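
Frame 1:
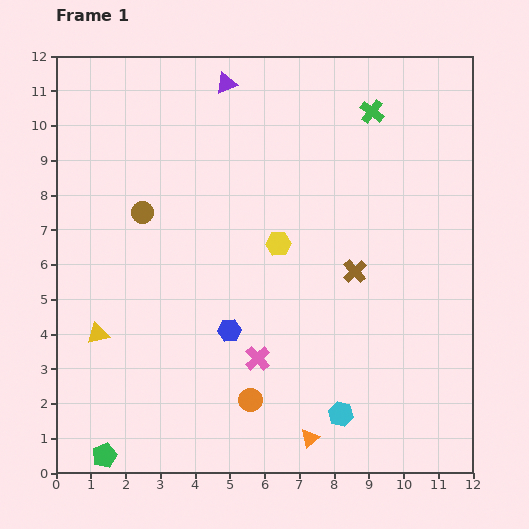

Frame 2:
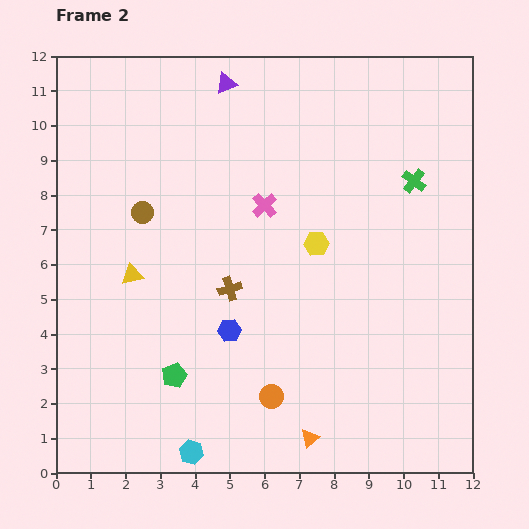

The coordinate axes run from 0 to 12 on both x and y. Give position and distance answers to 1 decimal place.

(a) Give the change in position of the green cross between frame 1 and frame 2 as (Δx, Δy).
(1.2, -2.0)

The green cross was at (9.1, 10.4) in frame 1 and (10.3, 8.4) in frame 2.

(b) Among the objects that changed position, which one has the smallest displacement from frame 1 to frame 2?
the orange circle

(moved 0.6)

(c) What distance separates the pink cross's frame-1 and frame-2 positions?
4.4

The pink cross moved from (5.8, 3.3) to (6.0, 7.7), a distance of √(0.2² + 4.4²) ≈ 4.4.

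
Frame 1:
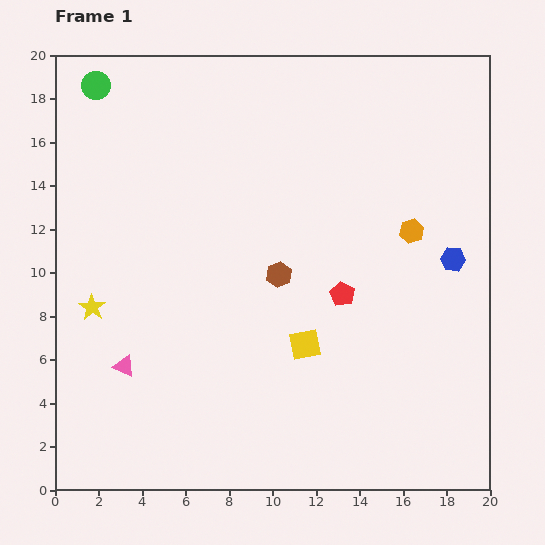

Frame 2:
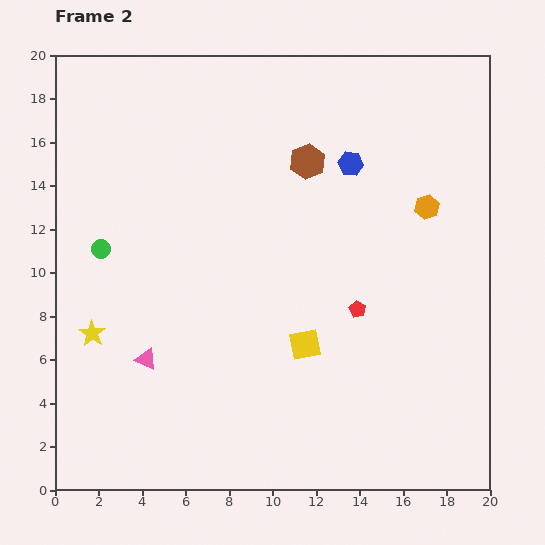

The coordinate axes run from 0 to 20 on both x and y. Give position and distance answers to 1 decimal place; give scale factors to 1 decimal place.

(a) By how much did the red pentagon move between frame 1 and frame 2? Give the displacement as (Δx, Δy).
(0.7, -0.7)

The red pentagon was at (13.2, 9.0) in frame 1 and (13.9, 8.3) in frame 2.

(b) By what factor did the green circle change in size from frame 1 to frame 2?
0.7×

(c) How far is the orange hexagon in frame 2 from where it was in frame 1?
1.3

The orange hexagon moved from (16.4, 11.9) to (17.1, 13.0), a distance of √(0.7² + 1.1²) ≈ 1.3.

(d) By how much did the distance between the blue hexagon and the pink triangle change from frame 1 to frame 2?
-2.9

Distance in frame 1: 15.9. Distance in frame 2: 13.0.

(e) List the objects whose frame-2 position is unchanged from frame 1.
the yellow square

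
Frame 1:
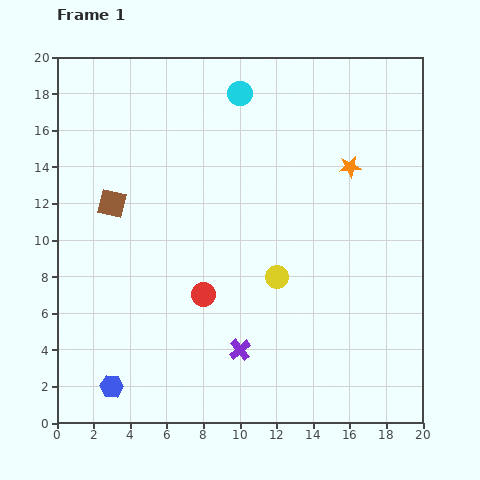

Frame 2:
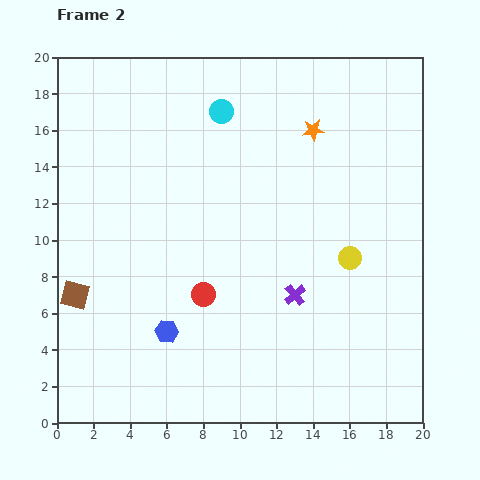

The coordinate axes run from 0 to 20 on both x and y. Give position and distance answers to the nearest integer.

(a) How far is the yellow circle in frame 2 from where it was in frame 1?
4

The yellow circle moved from (12, 8) to (16, 9), a distance of √(4² + 1²) ≈ 4.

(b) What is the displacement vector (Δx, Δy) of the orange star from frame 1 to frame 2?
(-2, 2)

The orange star was at (16, 14) in frame 1 and (14, 16) in frame 2.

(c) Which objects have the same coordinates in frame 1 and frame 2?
the red circle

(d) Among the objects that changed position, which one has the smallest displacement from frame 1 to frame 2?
the cyan circle

(moved 1)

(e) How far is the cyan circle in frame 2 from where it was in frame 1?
1

The cyan circle moved from (10, 18) to (9, 17), a distance of √(1² + 1²) ≈ 1.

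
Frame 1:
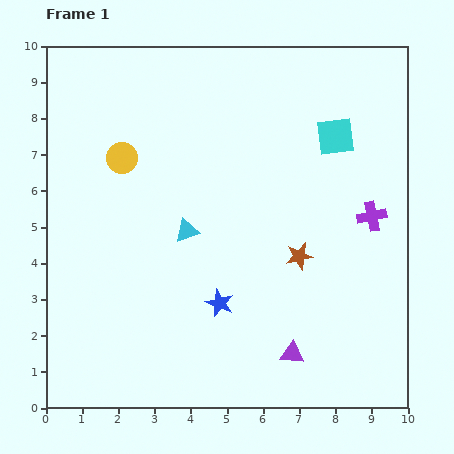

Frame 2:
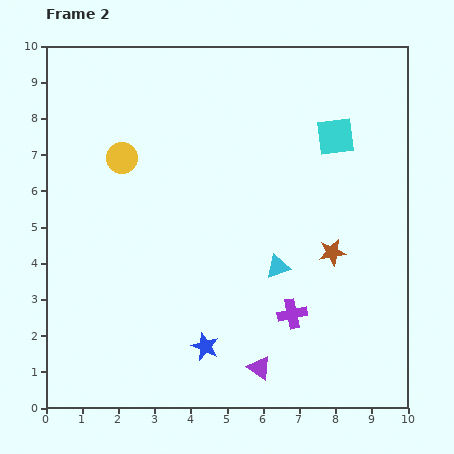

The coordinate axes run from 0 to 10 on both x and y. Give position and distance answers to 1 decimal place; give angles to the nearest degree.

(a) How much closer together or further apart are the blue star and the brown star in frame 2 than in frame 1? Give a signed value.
+1.8

Distance in frame 1: 2.6. Distance in frame 2: 4.4.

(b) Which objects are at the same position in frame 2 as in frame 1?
the yellow circle, the cyan square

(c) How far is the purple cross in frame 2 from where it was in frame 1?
3.5

The purple cross moved from (9.0, 5.3) to (6.8, 2.6), a distance of √(2.2² + 2.7²) ≈ 3.5.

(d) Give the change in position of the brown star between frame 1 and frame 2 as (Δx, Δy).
(0.9, 0.1)

The brown star was at (7.0, 4.2) in frame 1 and (7.9, 4.3) in frame 2.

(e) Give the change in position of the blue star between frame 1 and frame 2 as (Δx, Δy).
(-0.4, -1.2)

The blue star was at (4.8, 2.9) in frame 1 and (4.4, 1.7) in frame 2.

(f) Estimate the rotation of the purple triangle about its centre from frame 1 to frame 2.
31° clockwise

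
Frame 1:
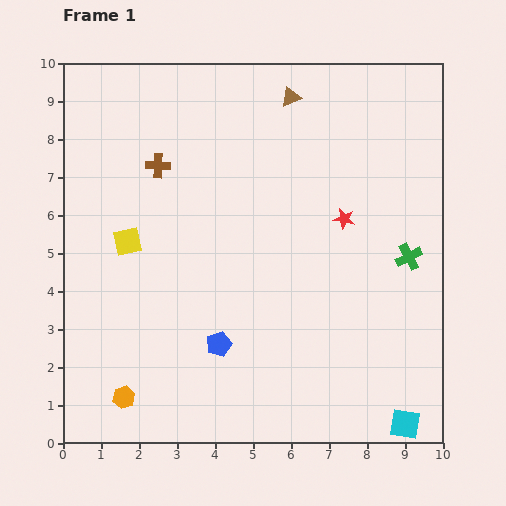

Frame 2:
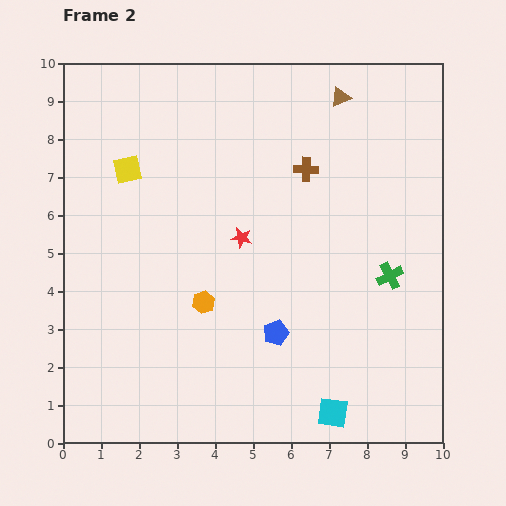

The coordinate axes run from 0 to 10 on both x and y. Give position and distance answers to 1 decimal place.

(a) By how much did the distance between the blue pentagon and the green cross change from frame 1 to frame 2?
-2.1

Distance in frame 1: 5.5. Distance in frame 2: 3.4.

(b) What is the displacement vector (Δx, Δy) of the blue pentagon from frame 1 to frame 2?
(1.5, 0.3)

The blue pentagon was at (4.1, 2.6) in frame 1 and (5.6, 2.9) in frame 2.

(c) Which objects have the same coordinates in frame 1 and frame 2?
none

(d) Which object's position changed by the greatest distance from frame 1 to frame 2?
the brown cross

(moved 3.9; next 3.3)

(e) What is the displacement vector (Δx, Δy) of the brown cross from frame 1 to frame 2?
(3.9, -0.1)

The brown cross was at (2.5, 7.3) in frame 1 and (6.4, 7.2) in frame 2.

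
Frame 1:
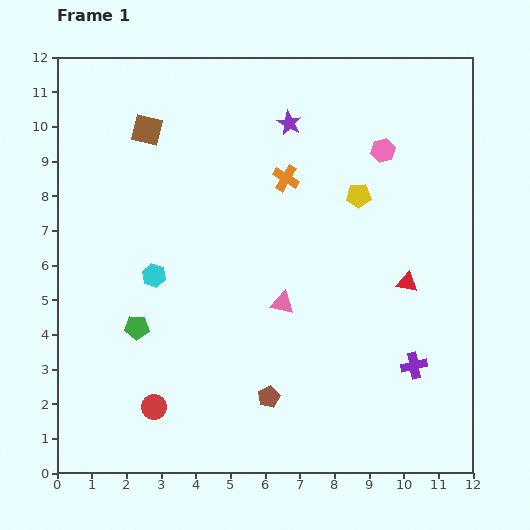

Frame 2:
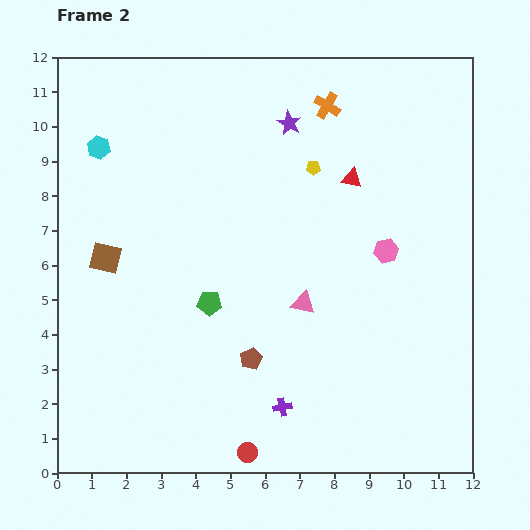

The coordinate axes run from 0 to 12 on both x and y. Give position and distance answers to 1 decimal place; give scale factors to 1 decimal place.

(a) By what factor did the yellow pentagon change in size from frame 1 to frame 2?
0.6×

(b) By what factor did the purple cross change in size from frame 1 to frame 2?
0.7×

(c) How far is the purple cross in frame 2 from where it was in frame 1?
4.0

The purple cross moved from (10.3, 3.1) to (6.5, 1.9), a distance of √(3.8² + 1.2²) ≈ 4.0.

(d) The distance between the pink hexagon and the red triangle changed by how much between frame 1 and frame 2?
-1.6

Distance in frame 1: 3.9. Distance in frame 2: 2.3.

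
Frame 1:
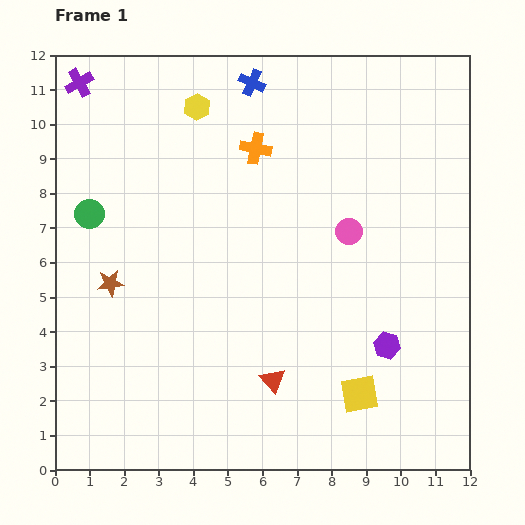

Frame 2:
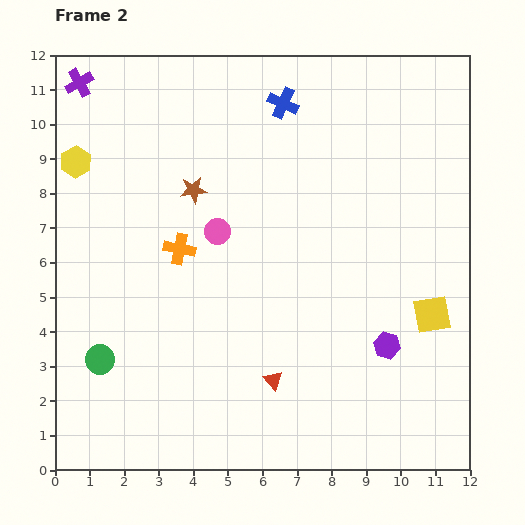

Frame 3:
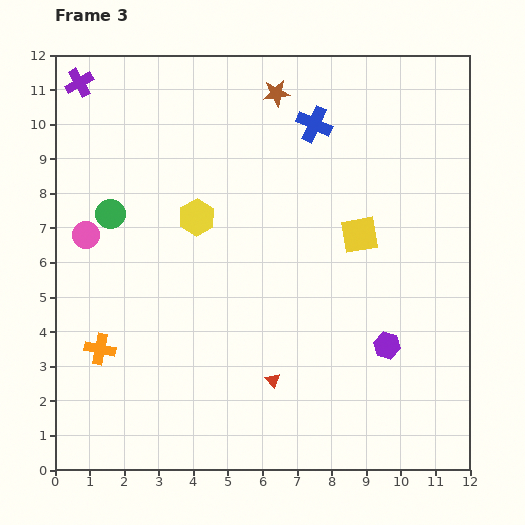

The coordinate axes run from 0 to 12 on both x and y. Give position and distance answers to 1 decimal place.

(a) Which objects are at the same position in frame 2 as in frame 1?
the purple hexagon, the purple cross, the red triangle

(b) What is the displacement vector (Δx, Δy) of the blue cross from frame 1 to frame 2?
(0.9, -0.6)

The blue cross was at (5.7, 11.2) in frame 1 and (6.6, 10.6) in frame 2.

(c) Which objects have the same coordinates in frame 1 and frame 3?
the purple hexagon, the purple cross, the red triangle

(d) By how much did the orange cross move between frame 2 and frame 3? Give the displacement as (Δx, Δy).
(-2.3, -2.9)

The orange cross was at (3.6, 6.4) in frame 2 and (1.3, 3.5) in frame 3.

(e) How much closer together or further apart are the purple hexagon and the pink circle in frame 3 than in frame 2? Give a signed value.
+3.4

Distance in frame 2: 5.9. Distance in frame 3: 9.3.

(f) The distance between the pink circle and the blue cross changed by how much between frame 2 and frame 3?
+3.1

Distance in frame 2: 4.2. Distance in frame 3: 7.3.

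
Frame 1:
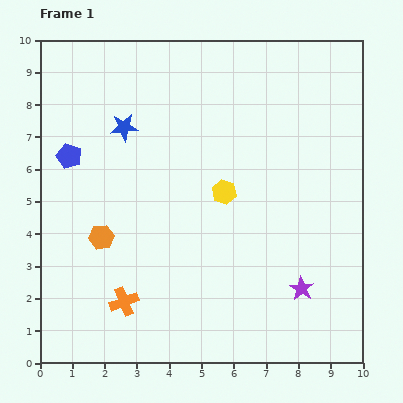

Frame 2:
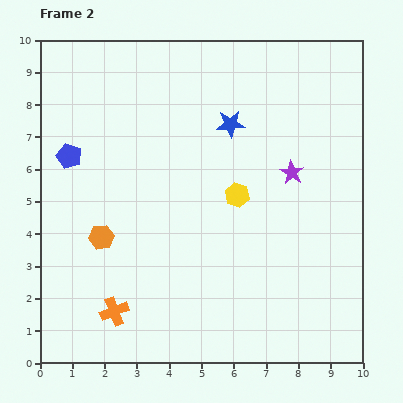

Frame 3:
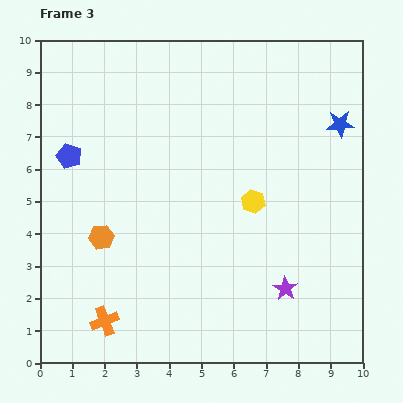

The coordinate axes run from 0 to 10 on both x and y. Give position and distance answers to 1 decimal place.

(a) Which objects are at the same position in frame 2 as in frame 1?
the blue pentagon, the orange hexagon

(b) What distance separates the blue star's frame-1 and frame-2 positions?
3.3

The blue star moved from (2.6, 7.3) to (5.9, 7.4), a distance of √(3.3² + 0.1²) ≈ 3.3.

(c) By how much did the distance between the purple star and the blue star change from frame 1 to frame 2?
-5.0

Distance in frame 1: 7.4. Distance in frame 2: 2.4.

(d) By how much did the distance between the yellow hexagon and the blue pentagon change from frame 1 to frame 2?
+0.4

Distance in frame 1: 4.9. Distance in frame 2: 5.3.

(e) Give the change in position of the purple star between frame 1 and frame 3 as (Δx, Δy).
(-0.5, 0.0)

The purple star was at (8.1, 2.3) in frame 1 and (7.6, 2.3) in frame 3.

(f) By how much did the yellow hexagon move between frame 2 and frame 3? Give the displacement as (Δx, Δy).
(0.5, -0.2)

The yellow hexagon was at (6.1, 5.2) in frame 2 and (6.6, 5.0) in frame 3.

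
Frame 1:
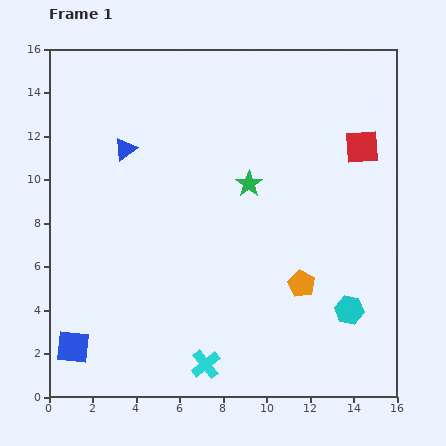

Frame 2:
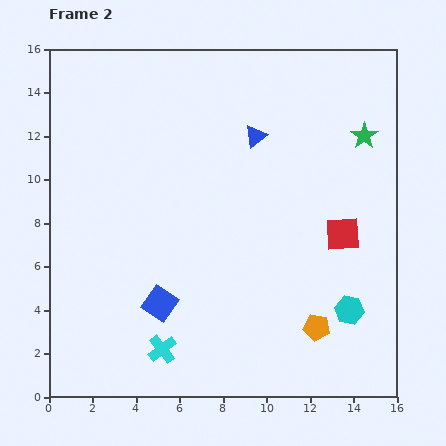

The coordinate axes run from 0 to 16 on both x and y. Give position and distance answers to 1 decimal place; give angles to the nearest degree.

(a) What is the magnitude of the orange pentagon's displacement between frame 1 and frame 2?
2.1

The orange pentagon moved from (11.6, 5.2) to (12.3, 3.2), a distance of √(0.7² + 2.0²) ≈ 2.1.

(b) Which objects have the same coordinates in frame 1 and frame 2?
the cyan hexagon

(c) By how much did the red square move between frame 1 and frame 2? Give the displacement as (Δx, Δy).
(-0.9, -4.0)

The red square was at (14.4, 11.5) in frame 1 and (13.5, 7.5) in frame 2.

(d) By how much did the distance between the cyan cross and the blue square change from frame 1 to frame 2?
-4.1

Distance in frame 1: 6.2. Distance in frame 2: 2.1.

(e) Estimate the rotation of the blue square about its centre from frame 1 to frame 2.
27° clockwise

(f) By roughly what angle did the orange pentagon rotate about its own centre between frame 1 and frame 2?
19° counter-clockwise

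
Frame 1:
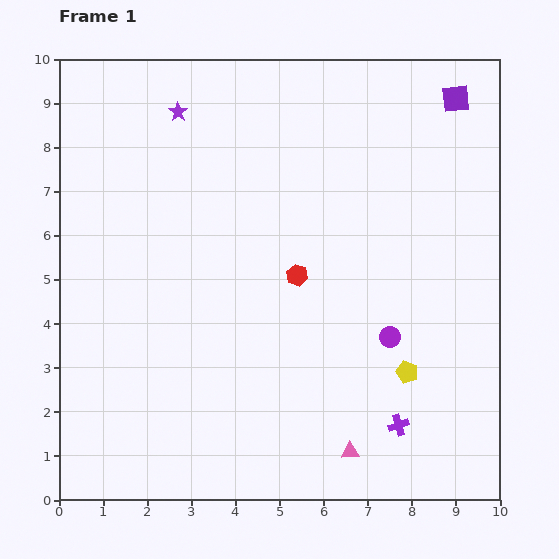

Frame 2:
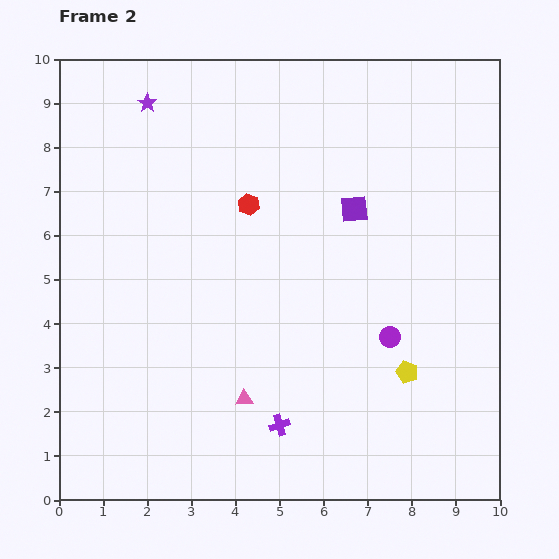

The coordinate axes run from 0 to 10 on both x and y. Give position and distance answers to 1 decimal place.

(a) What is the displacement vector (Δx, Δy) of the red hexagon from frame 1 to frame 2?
(-1.1, 1.6)

The red hexagon was at (5.4, 5.1) in frame 1 and (4.3, 6.7) in frame 2.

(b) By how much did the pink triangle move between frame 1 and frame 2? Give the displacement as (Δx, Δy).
(-2.4, 1.2)

The pink triangle was at (6.6, 1.1) in frame 1 and (4.2, 2.3) in frame 2.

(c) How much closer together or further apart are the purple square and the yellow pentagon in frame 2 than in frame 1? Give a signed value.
-2.4

Distance in frame 1: 6.3. Distance in frame 2: 3.9.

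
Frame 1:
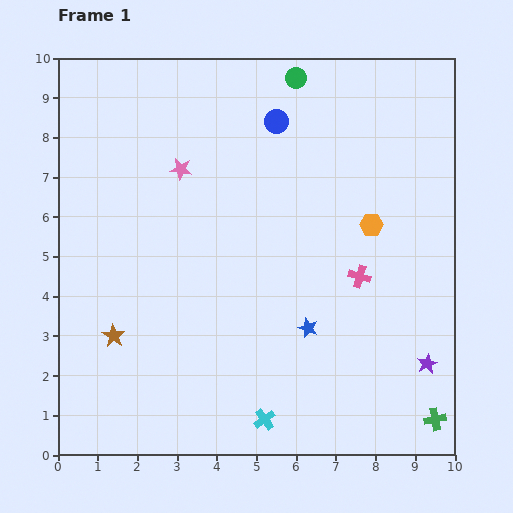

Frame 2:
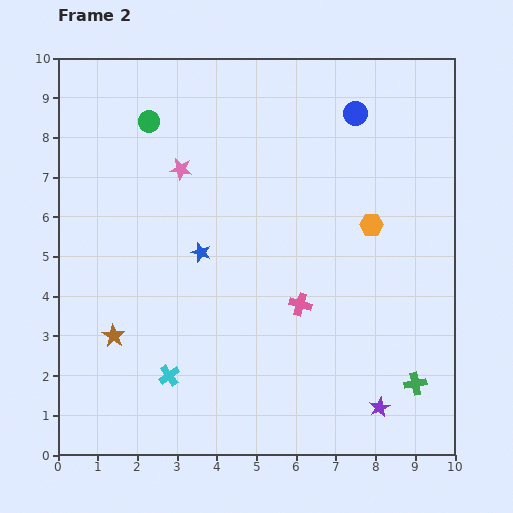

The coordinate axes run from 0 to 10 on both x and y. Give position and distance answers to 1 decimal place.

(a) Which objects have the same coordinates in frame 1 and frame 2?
the pink star, the brown star, the orange hexagon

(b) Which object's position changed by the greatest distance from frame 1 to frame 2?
the green circle

(moved 3.9; next 3.3)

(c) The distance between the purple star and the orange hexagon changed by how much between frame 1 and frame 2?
+0.8

Distance in frame 1: 3.8. Distance in frame 2: 4.6.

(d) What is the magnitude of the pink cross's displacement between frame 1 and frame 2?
1.7

The pink cross moved from (7.6, 4.5) to (6.1, 3.8), a distance of √(1.5² + 0.7²) ≈ 1.7.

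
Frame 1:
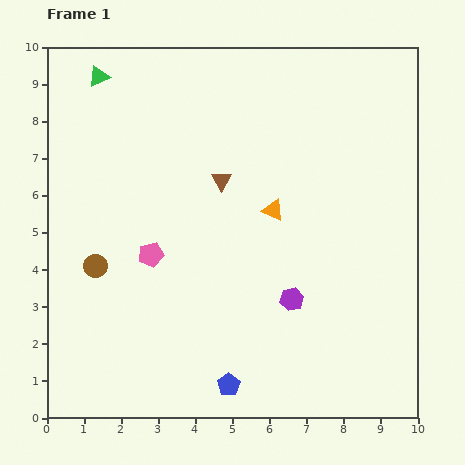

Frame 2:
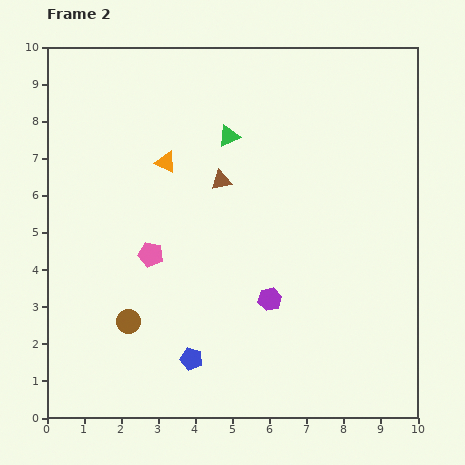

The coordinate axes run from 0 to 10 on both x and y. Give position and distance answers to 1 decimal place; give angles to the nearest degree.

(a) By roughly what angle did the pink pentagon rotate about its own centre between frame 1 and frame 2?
26° clockwise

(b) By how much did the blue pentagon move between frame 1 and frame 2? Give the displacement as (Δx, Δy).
(-1.0, 0.7)

The blue pentagon was at (4.9, 0.9) in frame 1 and (3.9, 1.6) in frame 2.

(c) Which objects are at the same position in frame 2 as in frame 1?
the brown triangle, the pink pentagon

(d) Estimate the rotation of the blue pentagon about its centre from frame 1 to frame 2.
23° counter-clockwise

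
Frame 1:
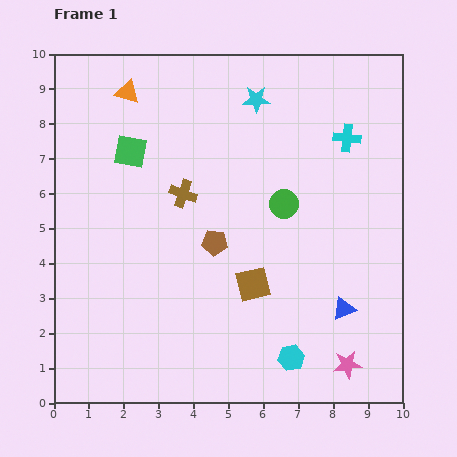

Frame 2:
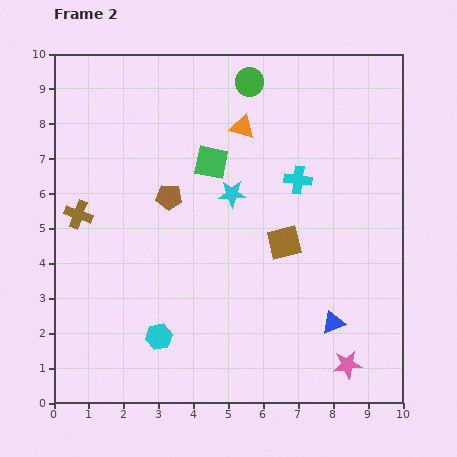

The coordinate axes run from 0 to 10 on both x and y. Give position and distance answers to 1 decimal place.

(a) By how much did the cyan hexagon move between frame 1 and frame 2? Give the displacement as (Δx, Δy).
(-3.8, 0.6)

The cyan hexagon was at (6.8, 1.3) in frame 1 and (3.0, 1.9) in frame 2.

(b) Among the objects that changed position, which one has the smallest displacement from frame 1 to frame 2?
the blue triangle

(moved 0.5)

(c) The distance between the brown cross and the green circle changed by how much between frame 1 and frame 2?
+3.3

Distance in frame 1: 2.9. Distance in frame 2: 6.2.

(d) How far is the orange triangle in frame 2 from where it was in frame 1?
3.4

The orange triangle moved from (2.1, 8.9) to (5.4, 7.9), a distance of √(3.3² + 1.0²) ≈ 3.4.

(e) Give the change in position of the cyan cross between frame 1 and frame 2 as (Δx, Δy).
(-1.4, -1.2)

The cyan cross was at (8.4, 7.6) in frame 1 and (7.0, 6.4) in frame 2.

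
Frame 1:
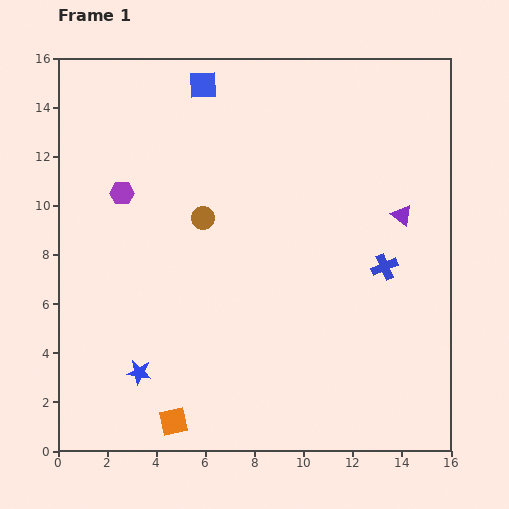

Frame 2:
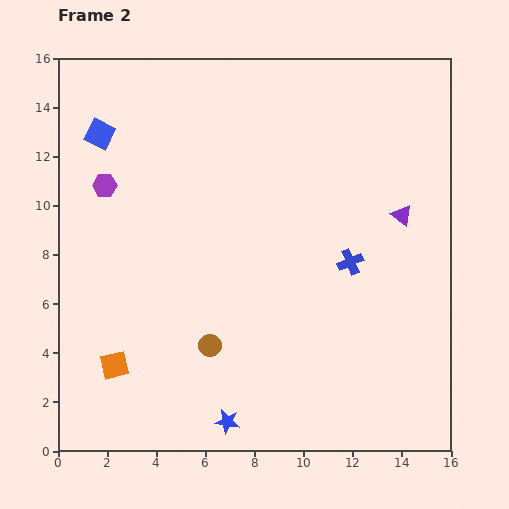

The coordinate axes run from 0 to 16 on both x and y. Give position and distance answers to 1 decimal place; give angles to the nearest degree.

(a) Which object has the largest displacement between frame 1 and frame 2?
the brown circle

(moved 5.2; next 4.7)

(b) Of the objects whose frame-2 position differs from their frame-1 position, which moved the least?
the purple hexagon

(moved 0.8)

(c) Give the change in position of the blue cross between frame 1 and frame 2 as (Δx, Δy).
(-1.4, 0.2)

The blue cross was at (13.3, 7.5) in frame 1 and (11.9, 7.7) in frame 2.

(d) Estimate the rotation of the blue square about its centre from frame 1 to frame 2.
28° clockwise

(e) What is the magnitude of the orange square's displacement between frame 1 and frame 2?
3.3

The orange square moved from (4.7, 1.2) to (2.3, 3.5), a distance of √(2.4² + 2.3²) ≈ 3.3.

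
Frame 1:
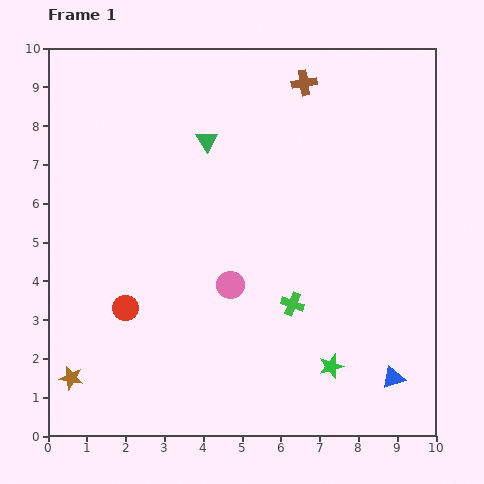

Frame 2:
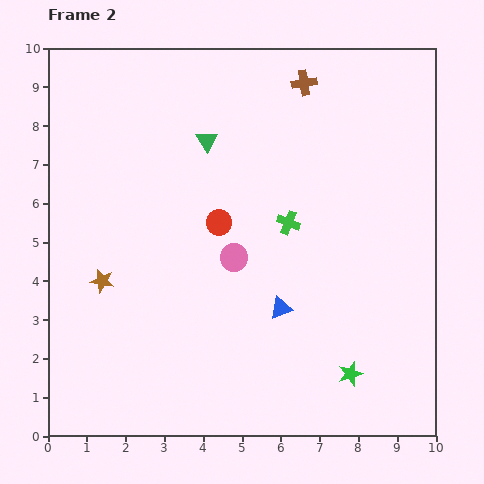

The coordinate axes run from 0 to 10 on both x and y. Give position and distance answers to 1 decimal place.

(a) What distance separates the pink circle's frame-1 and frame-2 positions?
0.7

The pink circle moved from (4.7, 3.9) to (4.8, 4.6), a distance of √(0.1² + 0.7²) ≈ 0.7.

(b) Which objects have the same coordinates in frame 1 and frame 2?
the brown cross, the green triangle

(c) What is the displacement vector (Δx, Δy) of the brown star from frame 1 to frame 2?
(0.8, 2.5)

The brown star was at (0.6, 1.5) in frame 1 and (1.4, 4.0) in frame 2.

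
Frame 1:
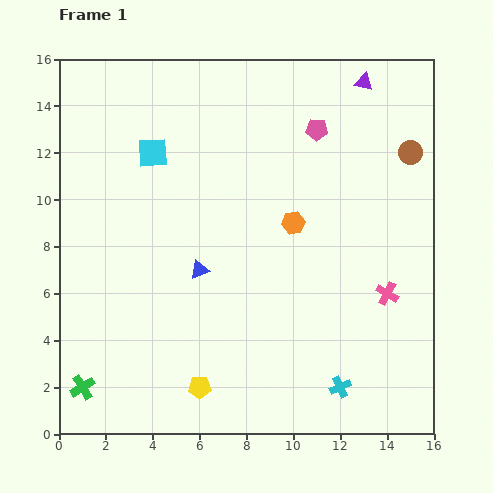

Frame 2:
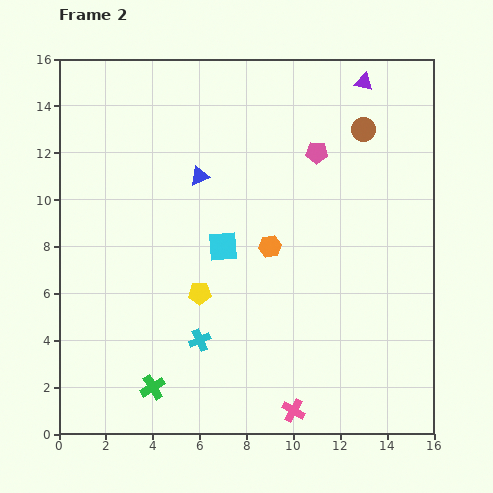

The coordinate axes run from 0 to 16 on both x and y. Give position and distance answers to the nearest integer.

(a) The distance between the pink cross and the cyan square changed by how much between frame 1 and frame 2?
-4

Distance in frame 1: 12. Distance in frame 2: 8.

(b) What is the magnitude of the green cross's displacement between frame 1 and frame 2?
3

The green cross moved from (1, 2) to (4, 2), a distance of √(3² + 0²) ≈ 3.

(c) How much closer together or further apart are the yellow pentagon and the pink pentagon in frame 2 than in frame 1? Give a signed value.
-4

Distance in frame 1: 12. Distance in frame 2: 8.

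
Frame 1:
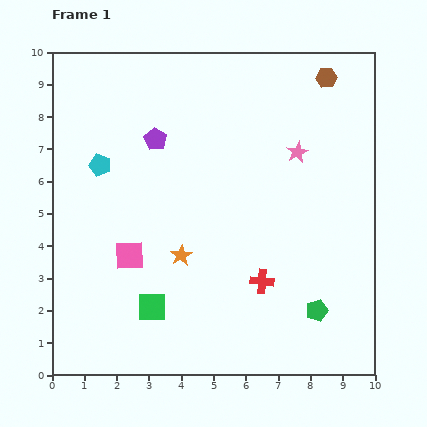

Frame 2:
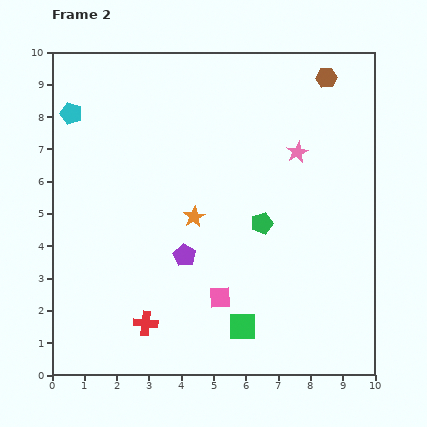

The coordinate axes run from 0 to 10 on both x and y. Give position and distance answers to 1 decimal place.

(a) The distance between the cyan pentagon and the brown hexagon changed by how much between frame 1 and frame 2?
+0.5

Distance in frame 1: 7.5. Distance in frame 2: 8.0.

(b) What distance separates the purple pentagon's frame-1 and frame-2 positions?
3.7

The purple pentagon moved from (3.2, 7.3) to (4.1, 3.7), a distance of √(0.9² + 3.6²) ≈ 3.7.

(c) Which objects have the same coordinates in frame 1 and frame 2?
the brown hexagon, the pink star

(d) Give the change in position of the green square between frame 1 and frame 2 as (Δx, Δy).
(2.8, -0.6)

The green square was at (3.1, 2.1) in frame 1 and (5.9, 1.5) in frame 2.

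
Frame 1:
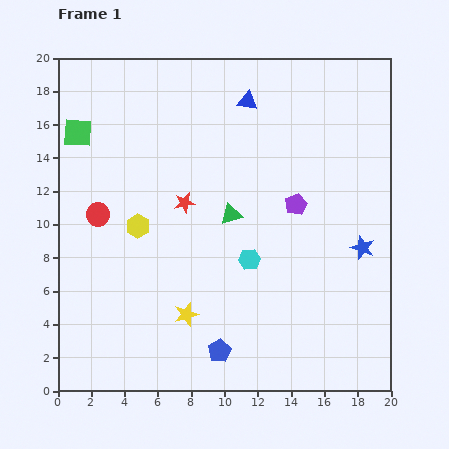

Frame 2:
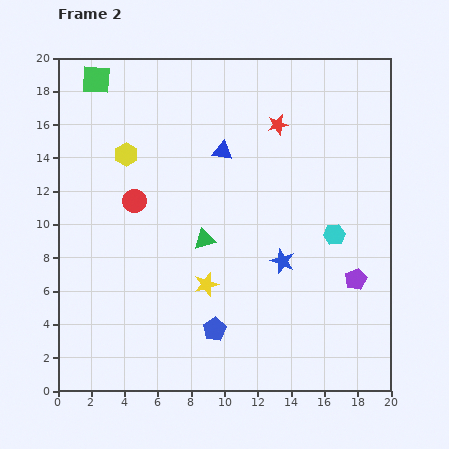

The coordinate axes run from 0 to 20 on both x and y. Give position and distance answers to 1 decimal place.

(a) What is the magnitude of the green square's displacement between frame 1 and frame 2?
3.4

The green square moved from (1.2, 15.5) to (2.3, 18.7), a distance of √(1.1² + 3.2²) ≈ 3.4.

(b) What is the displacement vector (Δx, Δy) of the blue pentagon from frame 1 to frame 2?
(-0.3, 1.3)

The blue pentagon was at (9.7, 2.4) in frame 1 and (9.4, 3.7) in frame 2.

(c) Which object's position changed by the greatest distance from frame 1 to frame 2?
the red star

(moved 7.3; next 5.8)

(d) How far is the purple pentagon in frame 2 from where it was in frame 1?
5.8

The purple pentagon moved from (14.3, 11.2) to (17.9, 6.7), a distance of √(3.6² + 4.5²) ≈ 5.8.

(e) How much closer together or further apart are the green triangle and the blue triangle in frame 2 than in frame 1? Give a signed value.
-1.5

Distance in frame 1: 6.9. Distance in frame 2: 5.4.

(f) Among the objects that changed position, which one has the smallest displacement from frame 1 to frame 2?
the blue pentagon

(moved 1.3)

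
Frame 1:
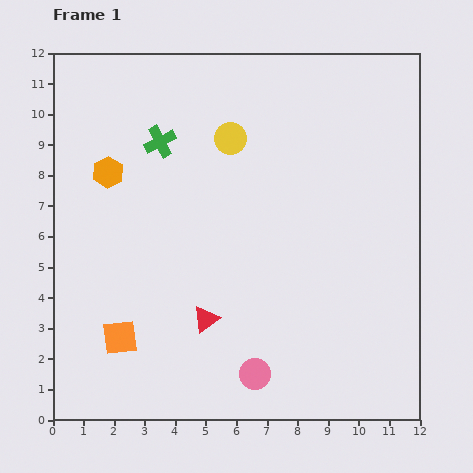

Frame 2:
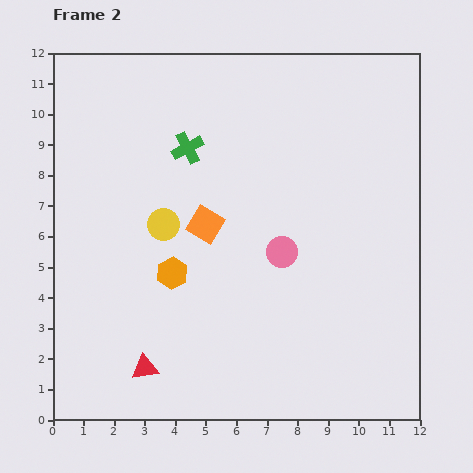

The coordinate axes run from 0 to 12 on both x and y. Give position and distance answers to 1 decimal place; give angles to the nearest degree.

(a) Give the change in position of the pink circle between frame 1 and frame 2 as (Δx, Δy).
(0.9, 4.0)

The pink circle was at (6.6, 1.5) in frame 1 and (7.5, 5.5) in frame 2.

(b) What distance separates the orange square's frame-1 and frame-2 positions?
4.6

The orange square moved from (2.2, 2.7) to (5.0, 6.4), a distance of √(2.8² + 3.7²) ≈ 4.6.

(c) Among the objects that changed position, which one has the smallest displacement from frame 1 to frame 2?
the green cross

(moved 0.9)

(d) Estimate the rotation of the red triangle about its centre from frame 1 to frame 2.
26° clockwise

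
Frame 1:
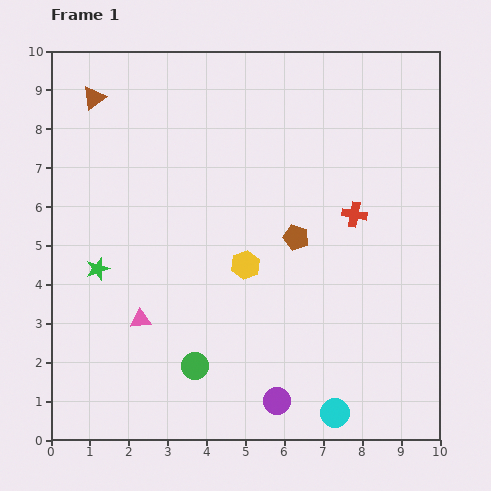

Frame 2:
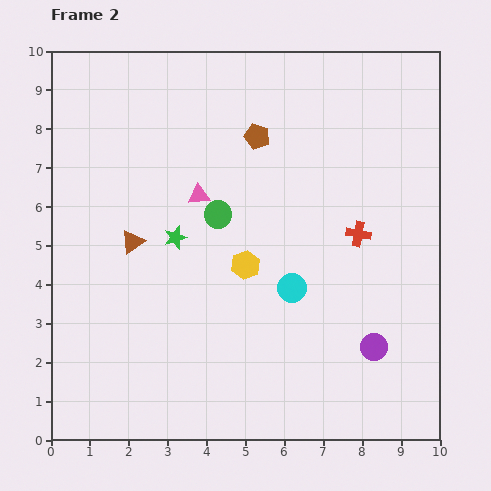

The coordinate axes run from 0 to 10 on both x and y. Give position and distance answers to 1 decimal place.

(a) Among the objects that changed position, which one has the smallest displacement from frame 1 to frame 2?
the red cross

(moved 0.5)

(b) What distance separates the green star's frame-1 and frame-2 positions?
2.2

The green star moved from (1.2, 4.4) to (3.2, 5.2), a distance of √(2.0² + 0.8²) ≈ 2.2.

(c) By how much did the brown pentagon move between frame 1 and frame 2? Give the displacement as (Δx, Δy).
(-1.0, 2.6)

The brown pentagon was at (6.3, 5.2) in frame 1 and (5.3, 7.8) in frame 2.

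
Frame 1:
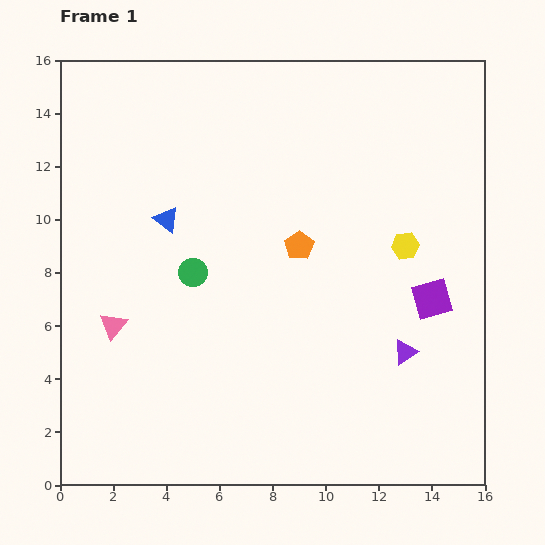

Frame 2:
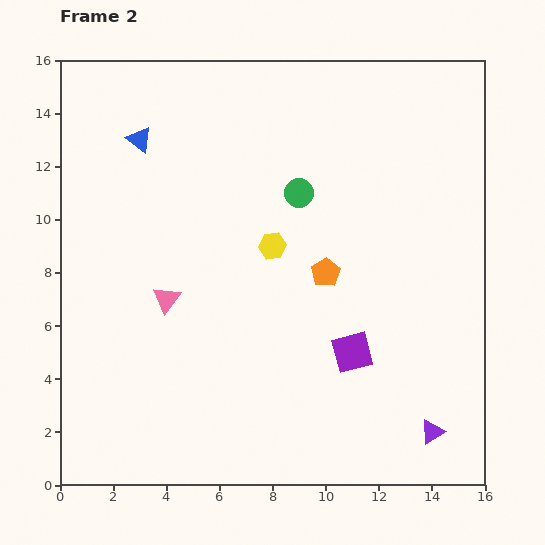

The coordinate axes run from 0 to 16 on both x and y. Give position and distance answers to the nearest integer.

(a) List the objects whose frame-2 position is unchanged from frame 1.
none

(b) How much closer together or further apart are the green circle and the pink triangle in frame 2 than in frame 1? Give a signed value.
+2

Distance in frame 1: 4. Distance in frame 2: 6.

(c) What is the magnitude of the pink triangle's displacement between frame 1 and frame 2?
2

The pink triangle moved from (2, 6) to (4, 7), a distance of √(2² + 1²) ≈ 2.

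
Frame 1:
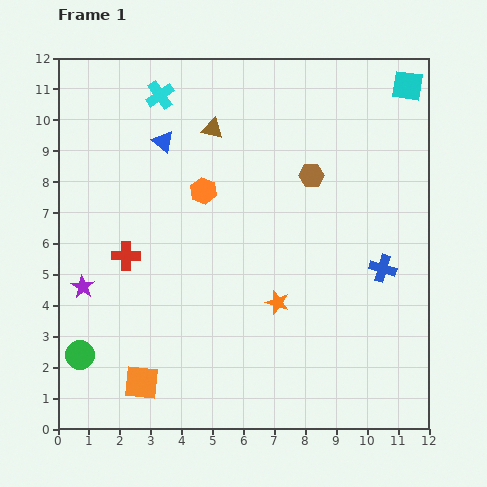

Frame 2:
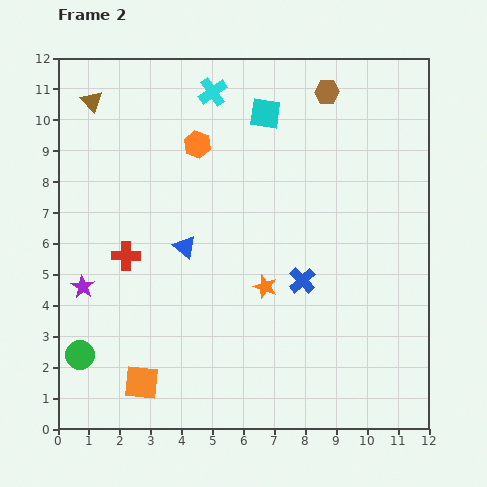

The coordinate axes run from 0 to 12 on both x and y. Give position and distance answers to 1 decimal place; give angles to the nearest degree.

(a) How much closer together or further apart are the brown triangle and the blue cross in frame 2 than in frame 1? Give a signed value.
+1.8

Distance in frame 1: 7.1. Distance in frame 2: 8.9.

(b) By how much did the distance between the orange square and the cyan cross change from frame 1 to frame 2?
+0.4

Distance in frame 1: 9.3. Distance in frame 2: 9.7.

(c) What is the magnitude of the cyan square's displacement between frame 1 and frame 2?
4.7

The cyan square moved from (11.3, 11.1) to (6.7, 10.2), a distance of √(4.6² + 0.9²) ≈ 4.7.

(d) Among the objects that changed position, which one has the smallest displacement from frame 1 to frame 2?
the orange star

(moved 0.6)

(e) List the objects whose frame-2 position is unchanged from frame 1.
the green circle, the purple star, the orange square, the red cross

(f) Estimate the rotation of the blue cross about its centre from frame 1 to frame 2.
31° clockwise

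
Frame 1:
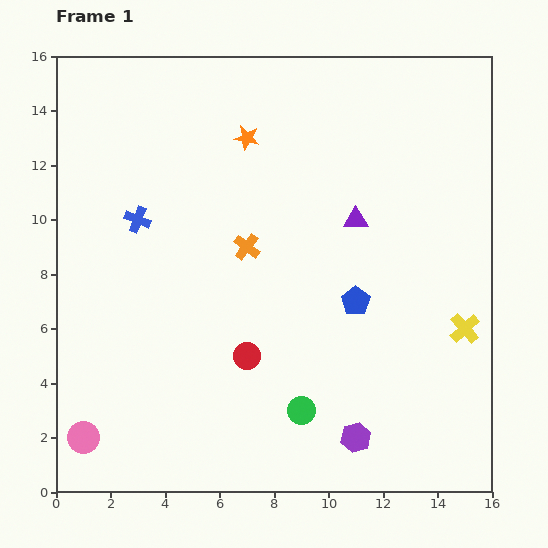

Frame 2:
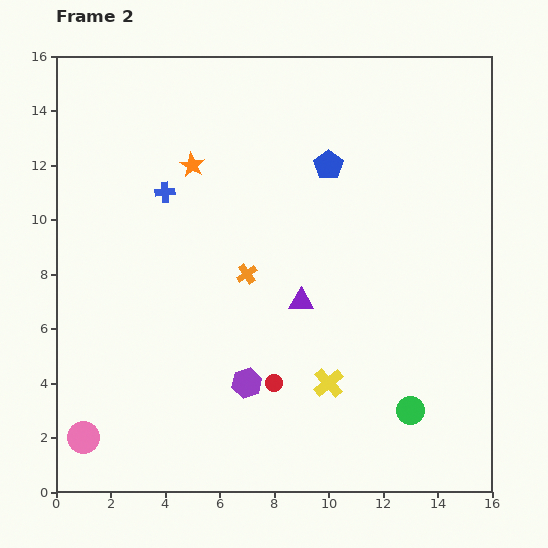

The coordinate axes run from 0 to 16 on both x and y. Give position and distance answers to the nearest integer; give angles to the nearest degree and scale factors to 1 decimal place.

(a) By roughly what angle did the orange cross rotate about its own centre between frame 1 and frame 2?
18° clockwise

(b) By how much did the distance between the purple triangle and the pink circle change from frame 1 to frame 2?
-4

Distance in frame 1: 13. Distance in frame 2: 9.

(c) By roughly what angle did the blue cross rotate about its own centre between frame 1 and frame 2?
26° counter-clockwise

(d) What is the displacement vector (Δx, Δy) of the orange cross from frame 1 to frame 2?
(0, -1)

The orange cross was at (7, 9) in frame 1 and (7, 8) in frame 2.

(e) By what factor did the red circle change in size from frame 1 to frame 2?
0.6×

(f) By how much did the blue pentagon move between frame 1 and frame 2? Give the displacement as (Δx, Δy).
(-1, 5)

The blue pentagon was at (11, 7) in frame 1 and (10, 12) in frame 2.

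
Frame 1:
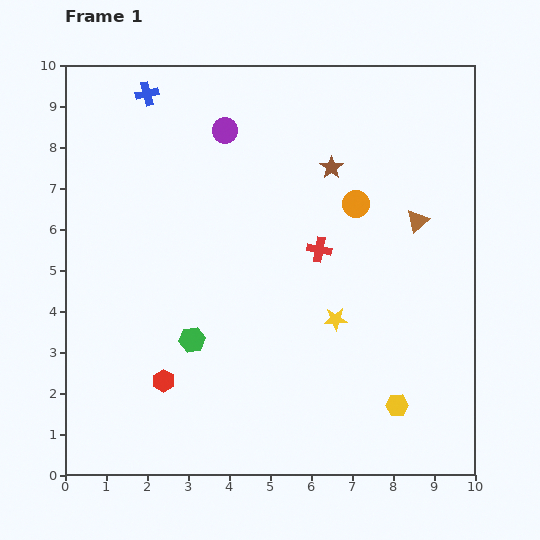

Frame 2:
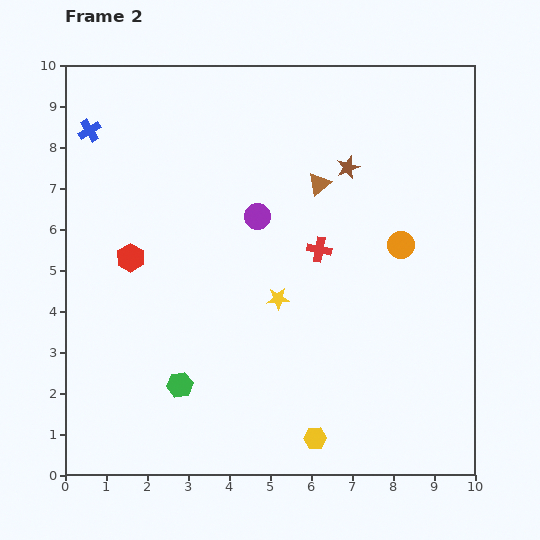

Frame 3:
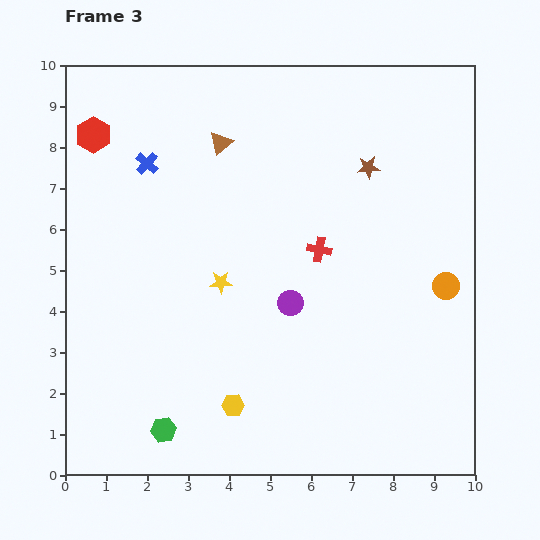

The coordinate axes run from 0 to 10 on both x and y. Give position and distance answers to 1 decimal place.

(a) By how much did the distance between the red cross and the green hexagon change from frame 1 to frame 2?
+0.9

Distance in frame 1: 3.8. Distance in frame 2: 4.7.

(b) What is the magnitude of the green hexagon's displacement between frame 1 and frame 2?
1.1

The green hexagon moved from (3.1, 3.3) to (2.8, 2.2), a distance of √(0.3² + 1.1²) ≈ 1.1.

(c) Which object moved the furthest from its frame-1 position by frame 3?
the red hexagon

(moved 6.2; next 5.2)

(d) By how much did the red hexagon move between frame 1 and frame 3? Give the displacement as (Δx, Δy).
(-1.7, 6.0)

The red hexagon was at (2.4, 2.3) in frame 1 and (0.7, 8.3) in frame 3.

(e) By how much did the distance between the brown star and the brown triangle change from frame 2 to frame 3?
+2.8

Distance in frame 2: 0.8. Distance in frame 3: 3.6.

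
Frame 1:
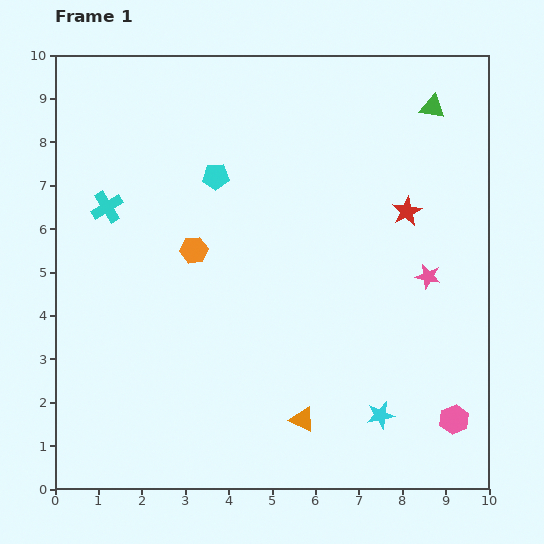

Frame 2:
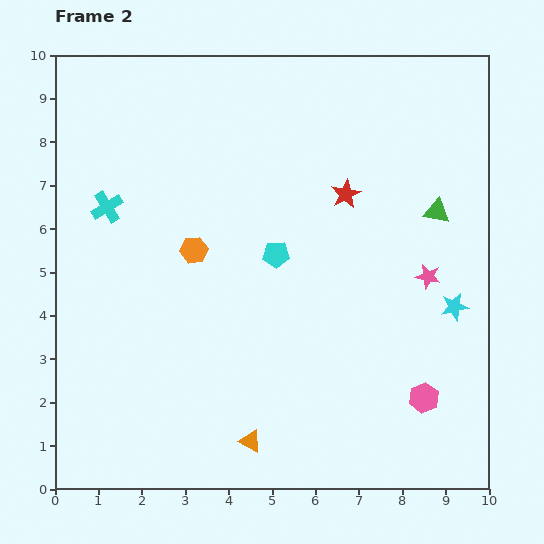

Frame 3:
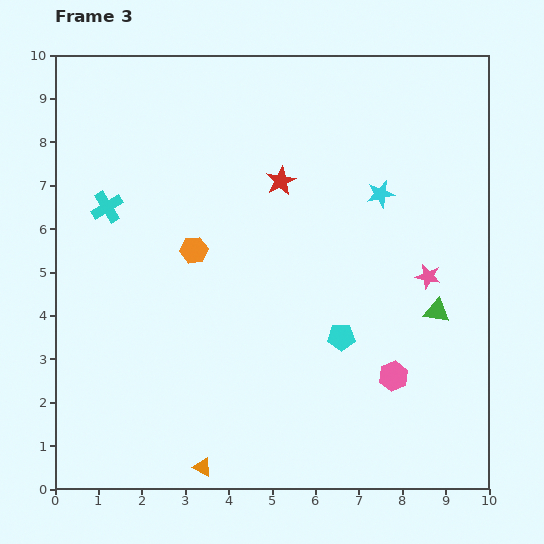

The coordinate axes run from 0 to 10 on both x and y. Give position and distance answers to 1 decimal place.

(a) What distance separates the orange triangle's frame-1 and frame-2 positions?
1.3

The orange triangle moved from (5.7, 1.6) to (4.5, 1.1), a distance of √(1.2² + 0.5²) ≈ 1.3.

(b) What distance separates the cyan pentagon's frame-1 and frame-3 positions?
4.7

The cyan pentagon moved from (3.7, 7.2) to (6.6, 3.5), a distance of √(2.9² + 3.7²) ≈ 4.7.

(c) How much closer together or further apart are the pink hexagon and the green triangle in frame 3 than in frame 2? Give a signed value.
-2.5

Distance in frame 2: 4.3. Distance in frame 3: 1.8.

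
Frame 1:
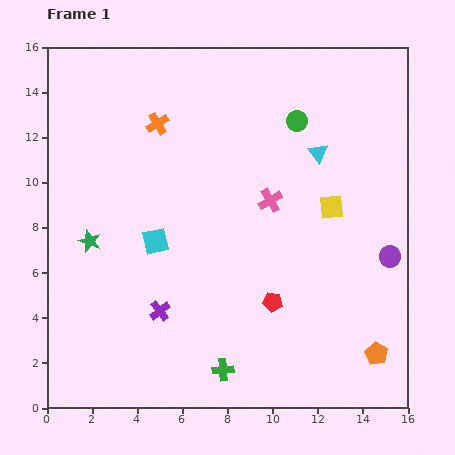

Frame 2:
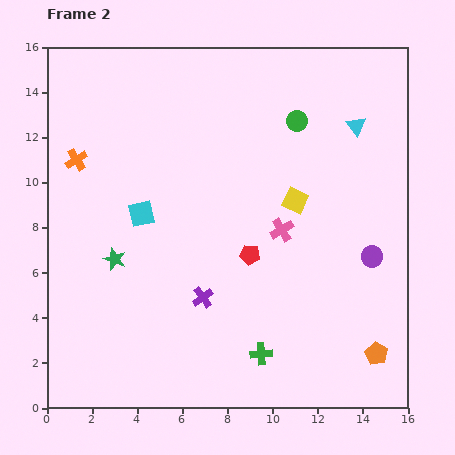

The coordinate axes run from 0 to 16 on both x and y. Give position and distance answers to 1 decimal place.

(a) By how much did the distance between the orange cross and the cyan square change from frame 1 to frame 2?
-1.4

Distance in frame 1: 5.2. Distance in frame 2: 3.8.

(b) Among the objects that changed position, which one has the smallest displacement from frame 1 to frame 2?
the purple circle

(moved 0.8)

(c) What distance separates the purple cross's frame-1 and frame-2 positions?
2.0

The purple cross moved from (5.0, 4.3) to (6.9, 4.9), a distance of √(1.9² + 0.6²) ≈ 2.0.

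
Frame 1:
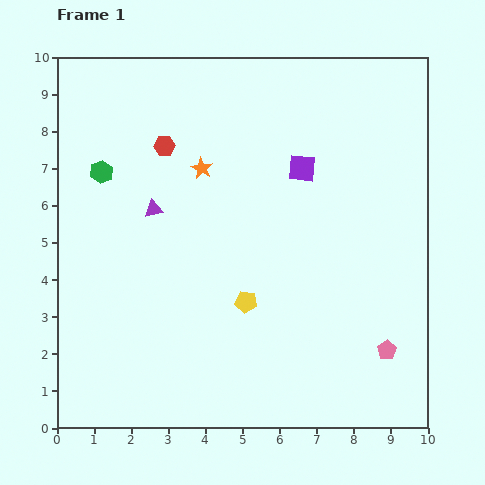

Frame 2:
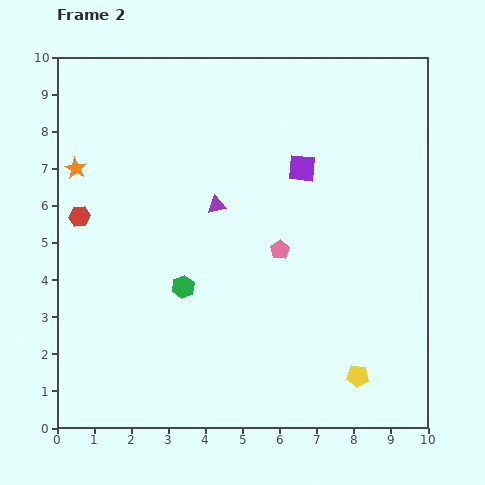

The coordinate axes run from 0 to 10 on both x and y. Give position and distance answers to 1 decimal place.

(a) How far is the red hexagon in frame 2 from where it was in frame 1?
3.0

The red hexagon moved from (2.9, 7.6) to (0.6, 5.7), a distance of √(2.3² + 1.9²) ≈ 3.0.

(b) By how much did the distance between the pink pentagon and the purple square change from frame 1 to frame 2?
-3.1

Distance in frame 1: 5.4. Distance in frame 2: 2.3.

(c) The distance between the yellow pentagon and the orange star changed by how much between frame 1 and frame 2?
+5.6

Distance in frame 1: 3.8. Distance in frame 2: 9.4.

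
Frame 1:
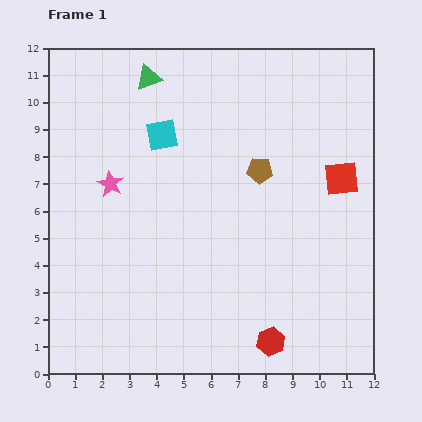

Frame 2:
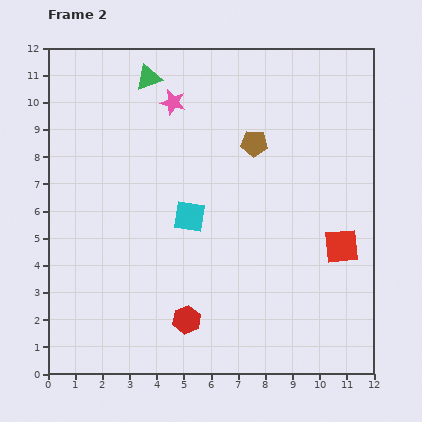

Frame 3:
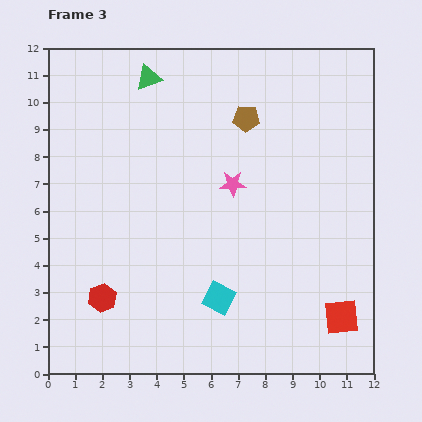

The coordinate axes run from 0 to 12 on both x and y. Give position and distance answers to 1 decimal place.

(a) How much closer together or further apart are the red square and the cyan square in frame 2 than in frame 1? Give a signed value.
-1.1

Distance in frame 1: 6.8. Distance in frame 2: 5.7.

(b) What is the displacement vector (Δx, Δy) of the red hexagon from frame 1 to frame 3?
(-6.2, 1.6)

The red hexagon was at (8.2, 1.2) in frame 1 and (2.0, 2.8) in frame 3.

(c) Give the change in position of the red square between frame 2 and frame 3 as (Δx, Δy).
(0.0, -2.6)

The red square was at (10.8, 4.7) in frame 2 and (10.8, 2.1) in frame 3.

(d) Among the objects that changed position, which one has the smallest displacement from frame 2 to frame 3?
the brown pentagon

(moved 0.9)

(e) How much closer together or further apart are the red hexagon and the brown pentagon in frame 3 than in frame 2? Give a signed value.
+1.5

Distance in frame 2: 7.0. Distance in frame 3: 8.5.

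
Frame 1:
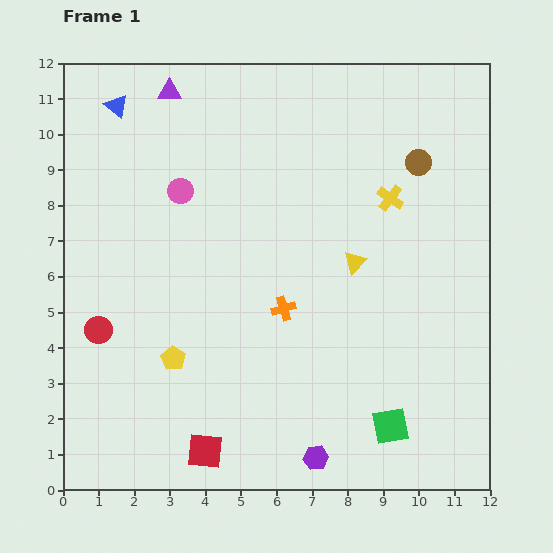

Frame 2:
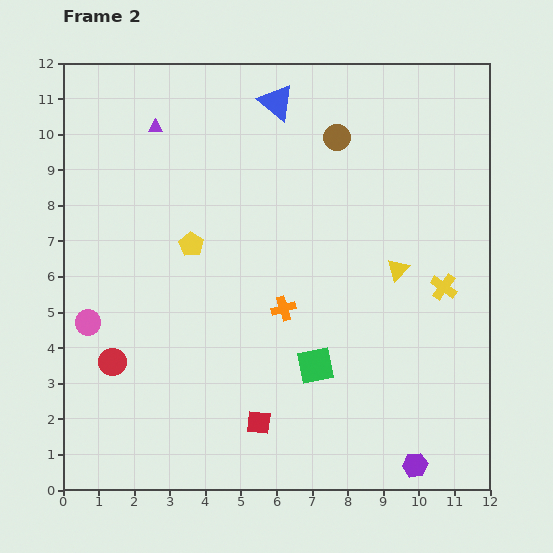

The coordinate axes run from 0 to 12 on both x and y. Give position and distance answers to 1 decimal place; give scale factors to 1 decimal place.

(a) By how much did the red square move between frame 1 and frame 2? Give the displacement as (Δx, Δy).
(1.5, 0.8)

The red square was at (4.0, 1.1) in frame 1 and (5.5, 1.9) in frame 2.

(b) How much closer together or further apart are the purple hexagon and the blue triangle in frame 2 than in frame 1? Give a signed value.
-0.5

Distance in frame 1: 11.4. Distance in frame 2: 10.9.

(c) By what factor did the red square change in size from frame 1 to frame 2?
0.7×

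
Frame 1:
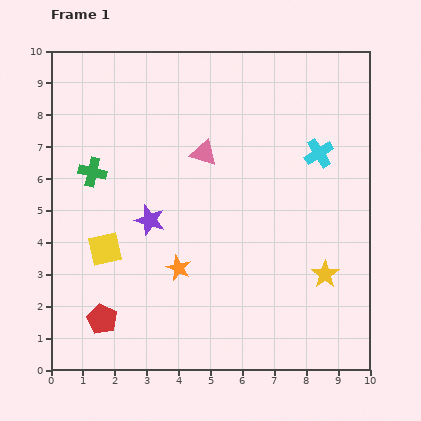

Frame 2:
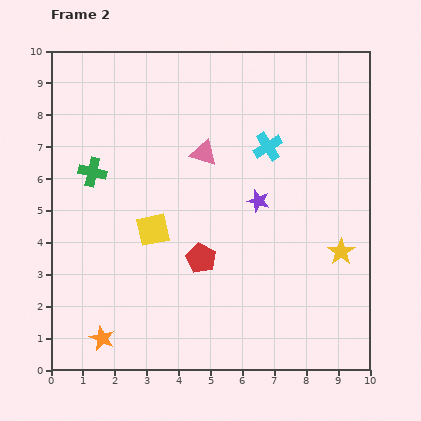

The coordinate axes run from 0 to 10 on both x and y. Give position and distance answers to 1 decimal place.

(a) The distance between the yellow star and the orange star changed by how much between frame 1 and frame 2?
+3.4

Distance in frame 1: 4.6. Distance in frame 2: 8.0.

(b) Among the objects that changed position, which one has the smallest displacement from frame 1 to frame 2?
the yellow star

(moved 0.9)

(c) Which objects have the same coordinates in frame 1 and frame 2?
the green cross, the pink triangle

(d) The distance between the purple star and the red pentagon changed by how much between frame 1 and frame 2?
-0.9

Distance in frame 1: 3.4. Distance in frame 2: 2.5.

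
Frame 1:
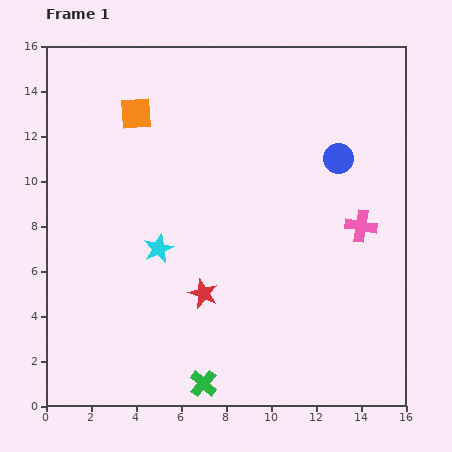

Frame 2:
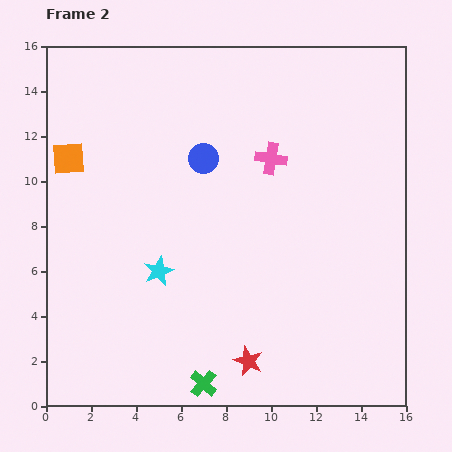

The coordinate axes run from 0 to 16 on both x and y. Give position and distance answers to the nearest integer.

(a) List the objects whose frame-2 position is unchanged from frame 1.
the green cross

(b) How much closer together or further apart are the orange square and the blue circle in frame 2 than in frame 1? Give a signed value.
-3

Distance in frame 1: 9. Distance in frame 2: 6.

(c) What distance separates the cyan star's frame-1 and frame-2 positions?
1

The cyan star moved from (5, 7) to (5, 6), a distance of √(0² + 1²) ≈ 1.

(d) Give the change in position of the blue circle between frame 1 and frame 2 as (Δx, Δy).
(-6, 0)

The blue circle was at (13, 11) in frame 1 and (7, 11) in frame 2.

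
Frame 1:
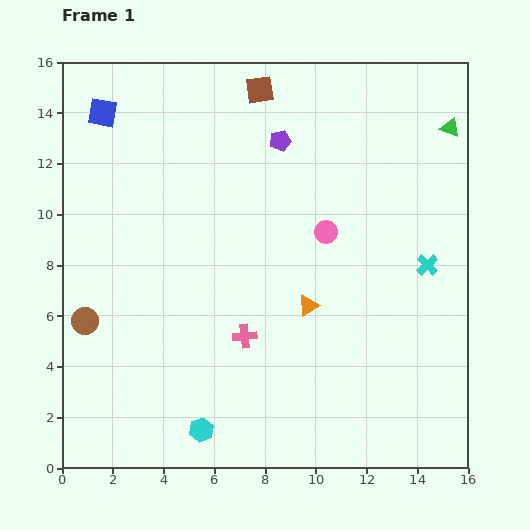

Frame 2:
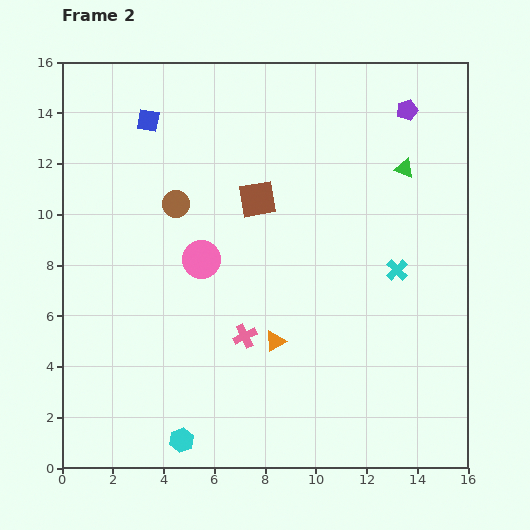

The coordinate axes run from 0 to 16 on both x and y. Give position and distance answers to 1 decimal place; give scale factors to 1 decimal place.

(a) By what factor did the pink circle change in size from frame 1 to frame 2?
1.6×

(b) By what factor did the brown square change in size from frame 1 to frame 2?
1.3×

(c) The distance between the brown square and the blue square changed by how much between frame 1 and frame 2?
-1.0

Distance in frame 1: 6.3. Distance in frame 2: 5.3.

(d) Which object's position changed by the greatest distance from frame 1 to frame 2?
the brown circle

(moved 5.8; next 5.1)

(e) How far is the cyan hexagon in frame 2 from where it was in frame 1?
0.9

The cyan hexagon moved from (5.5, 1.5) to (4.7, 1.1), a distance of √(0.8² + 0.4²) ≈ 0.9.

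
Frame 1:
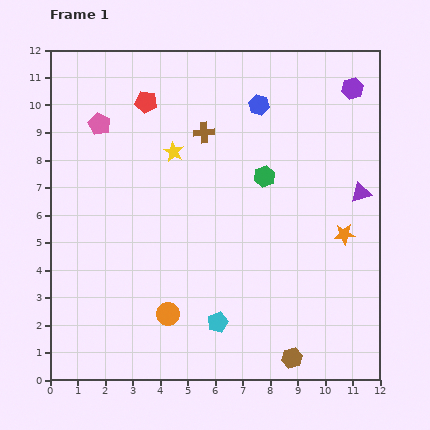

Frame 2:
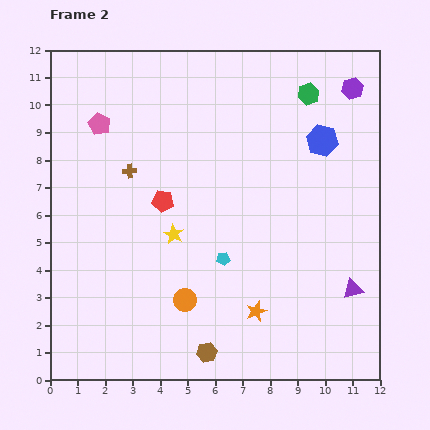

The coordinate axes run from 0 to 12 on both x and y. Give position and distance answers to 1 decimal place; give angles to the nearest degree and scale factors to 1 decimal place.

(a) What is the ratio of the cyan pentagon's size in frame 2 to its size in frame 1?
0.7×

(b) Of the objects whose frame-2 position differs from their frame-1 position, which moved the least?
the orange circle

(moved 0.8)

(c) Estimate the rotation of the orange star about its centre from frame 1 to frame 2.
16° counter-clockwise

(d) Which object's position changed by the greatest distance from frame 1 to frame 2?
the orange star

(moved 4.3; next 3.6)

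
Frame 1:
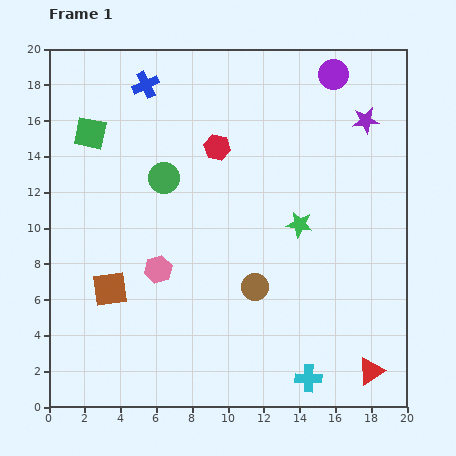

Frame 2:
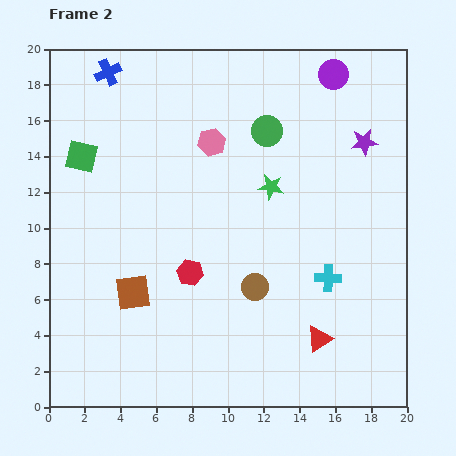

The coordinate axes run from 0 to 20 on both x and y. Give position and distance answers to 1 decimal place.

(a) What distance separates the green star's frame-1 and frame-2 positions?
2.6

The green star moved from (14.0, 10.2) to (12.4, 12.3), a distance of √(1.6² + 2.1²) ≈ 2.6.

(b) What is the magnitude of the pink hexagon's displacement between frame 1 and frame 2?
7.7

The pink hexagon moved from (6.1, 7.7) to (9.1, 14.8), a distance of √(3.0² + 7.1²) ≈ 7.7.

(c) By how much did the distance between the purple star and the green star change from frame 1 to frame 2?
-1.1

Distance in frame 1: 6.9. Distance in frame 2: 5.8.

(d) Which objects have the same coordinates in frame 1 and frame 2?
the brown circle, the purple circle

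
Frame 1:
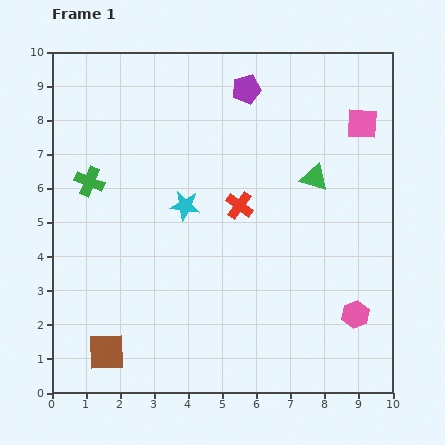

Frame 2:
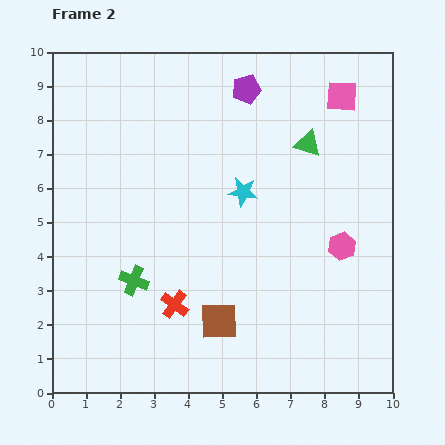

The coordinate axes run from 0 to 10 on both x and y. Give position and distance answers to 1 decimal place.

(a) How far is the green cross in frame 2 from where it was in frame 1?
3.2

The green cross moved from (1.1, 6.2) to (2.4, 3.3), a distance of √(1.3² + 2.9²) ≈ 3.2.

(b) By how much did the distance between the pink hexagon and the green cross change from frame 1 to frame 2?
-2.5

Distance in frame 1: 8.7. Distance in frame 2: 6.2.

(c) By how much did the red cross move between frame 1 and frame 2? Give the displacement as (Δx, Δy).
(-1.9, -2.9)

The red cross was at (5.5, 5.5) in frame 1 and (3.6, 2.6) in frame 2.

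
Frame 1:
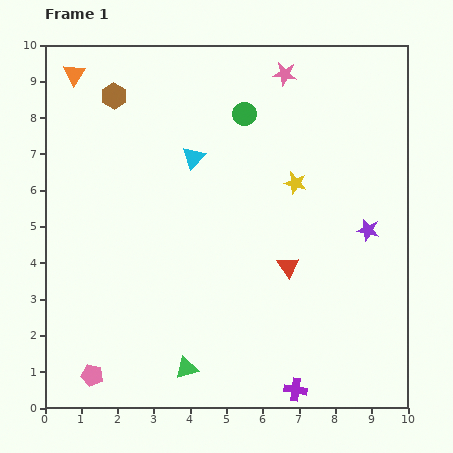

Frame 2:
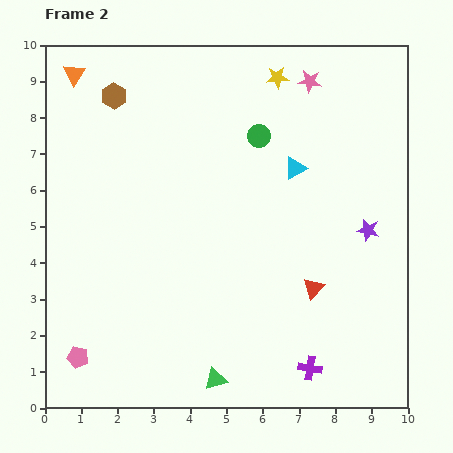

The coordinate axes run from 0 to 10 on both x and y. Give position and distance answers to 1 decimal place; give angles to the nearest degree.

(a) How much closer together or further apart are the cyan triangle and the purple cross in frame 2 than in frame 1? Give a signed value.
-1.5

Distance in frame 1: 7.0. Distance in frame 2: 5.5.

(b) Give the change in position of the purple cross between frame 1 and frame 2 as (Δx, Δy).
(0.4, 0.6)

The purple cross was at (6.9, 0.5) in frame 1 and (7.3, 1.1) in frame 2.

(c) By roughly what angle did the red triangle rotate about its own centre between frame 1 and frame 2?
19° clockwise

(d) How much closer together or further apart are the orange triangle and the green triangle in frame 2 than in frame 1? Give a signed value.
+0.6

Distance in frame 1: 8.7. Distance in frame 2: 9.3.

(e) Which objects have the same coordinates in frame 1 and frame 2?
the purple star, the orange triangle, the brown hexagon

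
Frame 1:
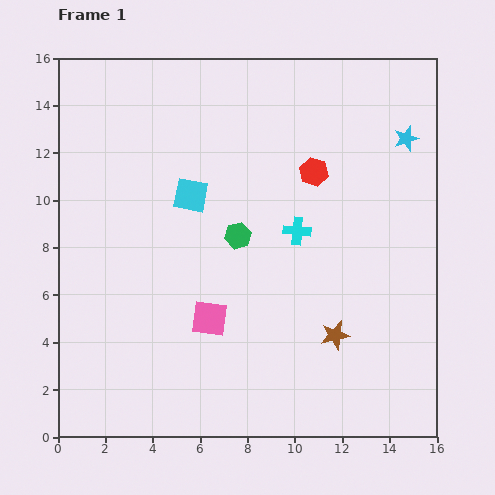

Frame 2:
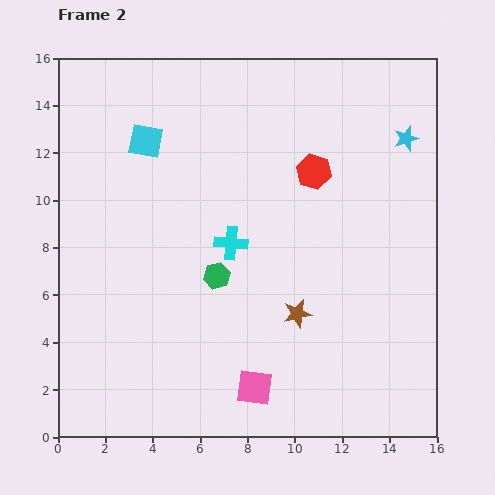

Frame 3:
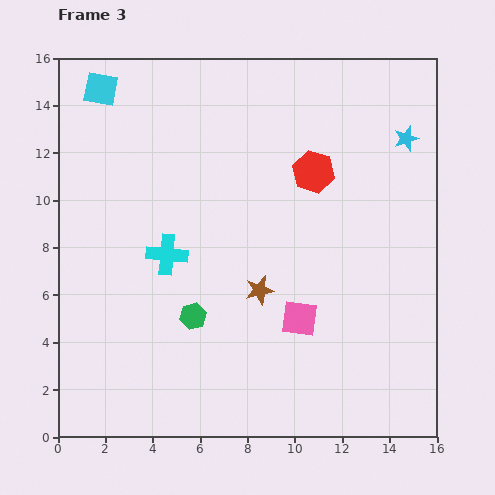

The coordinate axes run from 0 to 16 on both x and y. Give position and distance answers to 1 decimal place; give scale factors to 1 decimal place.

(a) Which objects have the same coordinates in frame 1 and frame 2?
the cyan star, the red hexagon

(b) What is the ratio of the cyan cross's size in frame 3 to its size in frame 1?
1.5×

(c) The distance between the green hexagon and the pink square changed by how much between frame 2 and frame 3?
-0.5

Distance in frame 2: 5.0. Distance in frame 3: 4.5.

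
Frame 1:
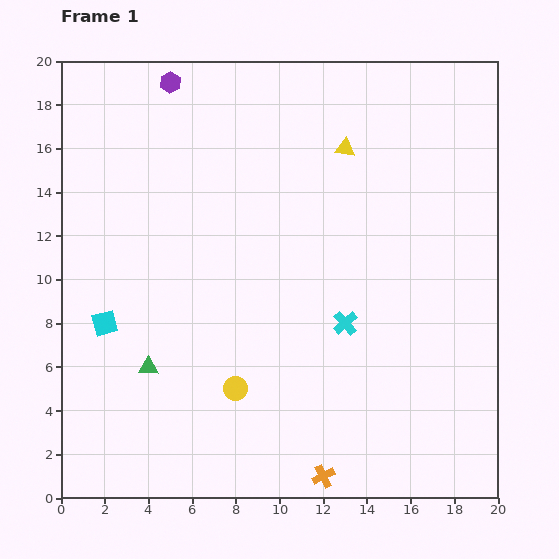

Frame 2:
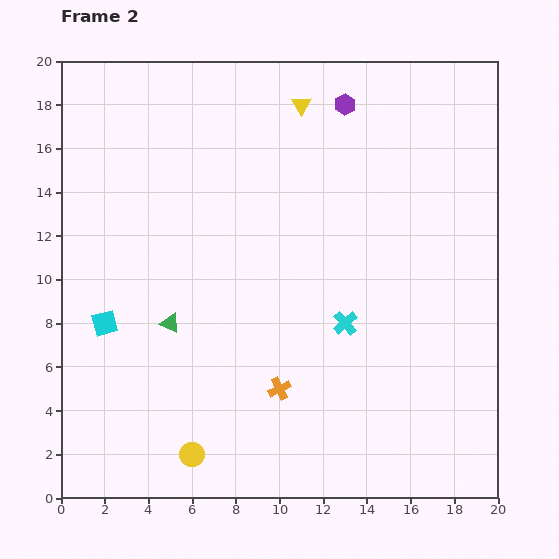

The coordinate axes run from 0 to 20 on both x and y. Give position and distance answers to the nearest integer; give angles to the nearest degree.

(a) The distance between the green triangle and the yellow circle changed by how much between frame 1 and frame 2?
+2

Distance in frame 1: 4. Distance in frame 2: 6.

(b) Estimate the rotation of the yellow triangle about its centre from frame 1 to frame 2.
50° clockwise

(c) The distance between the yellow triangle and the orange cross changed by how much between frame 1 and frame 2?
-2

Distance in frame 1: 15. Distance in frame 2: 13.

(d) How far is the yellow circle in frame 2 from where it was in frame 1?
4

The yellow circle moved from (8, 5) to (6, 2), a distance of √(2² + 3²) ≈ 4.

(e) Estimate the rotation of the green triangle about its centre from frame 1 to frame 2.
24° clockwise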